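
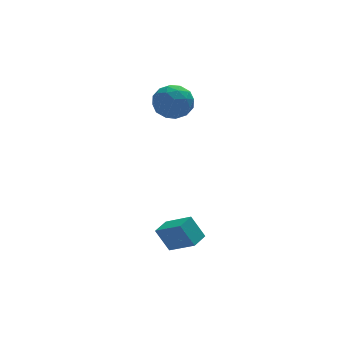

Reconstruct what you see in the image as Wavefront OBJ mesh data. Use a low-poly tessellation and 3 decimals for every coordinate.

v 3.808 3.527 3.171
v 4.413 2.794 2.358
v 3.467 1.926 4.362
v 4.072 1.193 3.549
v 4.704 2.043 4.216
v 4.915 3.032 3.479
v 2.965 1.688 3.241
v 3.176 2.677 2.504
v 3.893 1.657 2.401
v 4.967 1.876 3.004
v 2.913 2.844 3.716
v 3.987 3.063 4.319
v 4.141 3.301 2.66
v 3.739 1.419 4.06
v 4.111 1.919 4.452
v 4.467 1.487 3.974
v 4.435 3.441 3.319
v 4.791 3.01 2.841
v 4.962 2.568 3.933
v 3.089 1.71 3.879
v 3.445 1.279 3.401
v 3.413 3.233 2.746
v 3.769 2.801 2.268
v 2.918 2.152 2.787
v 4.19 2.201 2.207
v 3.99 1.26 2.908
v 3.339 1.552 2.726
v 3.463 2.133 2.294
v 4.822 2.33 2.562
v 4.621 1.389 3.262
v 4.993 1.889 3.653
v 5.117 2.47 3.221
v 4.516 1.662 2.587
v 3.259 3.331 3.458
v 3.058 2.39 4.158
v 2.763 2.25 3.499
v 2.887 2.831 3.067
v 3.89 3.46 3.812
v 3.69 2.519 4.513
v 4.417 2.587 4.426
v 4.541 3.168 3.994
v 3.364 3.058 4.133
v 3.168 -4.921 -3.573
v 2.522 -4.435 -2.25
v 2.106 -3.73 -4.528
v 1.46 -3.244 -3.206
v 3.96 -4.136 -3.474
v 3.314 -3.65 -2.152
v 2.898 -2.945 -4.43
v 2.252 -2.459 -3.107
f 1 38 17
f 38 12 41
f 17 41 6
f 38 41 17
f 1 17 13
f 17 6 18
f 13 18 2
f 17 18 13
f 1 13 22
f 13 2 23
f 22 23 8
f 13 23 22
f 1 22 34
f 22 8 37
f 34 37 11
f 22 37 34
f 1 34 38
f 34 11 42
f 38 42 12
f 34 42 38
f 2 18 29
f 18 6 32
f 29 32 10
f 18 32 29
f 6 41 19
f 41 12 40
f 19 40 5
f 41 40 19
f 12 42 39
f 42 11 35
f 39 35 3
f 42 35 39
f 11 37 36
f 37 8 24
f 36 24 7
f 37 24 36
f 8 23 28
f 23 2 25
f 28 25 9
f 23 25 28
f 4 30 16
f 30 10 31
f 16 31 5
f 30 31 16
f 4 16 14
f 16 5 15
f 14 15 3
f 16 15 14
f 4 14 21
f 14 3 20
f 21 20 7
f 14 20 21
f 4 21 26
f 21 7 27
f 26 27 9
f 21 27 26
f 4 26 30
f 26 9 33
f 30 33 10
f 26 33 30
f 5 31 19
f 31 10 32
f 19 32 6
f 31 32 19
f 3 15 39
f 15 5 40
f 39 40 12
f 15 40 39
f 7 20 36
f 20 3 35
f 36 35 11
f 20 35 36
f 9 27 28
f 27 7 24
f 28 24 8
f 27 24 28
f 10 33 29
f 33 9 25
f 29 25 2
f 33 25 29
f 44 46 43
f 47 44 43
f 43 46 45
f 45 47 43
f 44 50 46
f 48 44 47
f 48 50 44
f 46 50 45
f 49 47 45
f 45 50 49
f 49 48 47
f 50 48 49



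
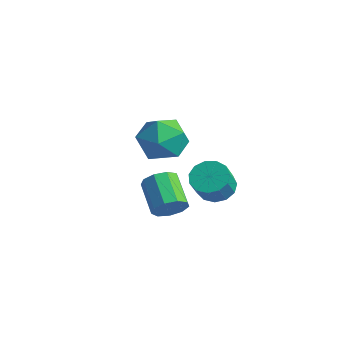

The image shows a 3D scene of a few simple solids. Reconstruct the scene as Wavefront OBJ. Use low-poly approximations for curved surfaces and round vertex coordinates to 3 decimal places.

v 1.85 -2.735 3.123
v 2.434 -2.651 2.264
v 1.606 -4.369 2.796
v 2.19 -4.285 1.937
v 2.631 -4.207 2.877
v 2.782 -3.197 3.079
v 1.258 -3.823 1.981
v 1.409 -2.813 2.183
v 2.067 -3.323 1.559
v 2.916 -3.56 2.113
v 1.124 -3.46 2.947
v 1.973 -3.697 3.501
v 2.513 -1.436 -0.522
v 3.04 -0.929 -0.356
v 3.353 -1.556 0.568
v 2.827 -2.064 0.402
v 2.689 -0.807 -0.154
v 3.003 -1.434 0.77
v 2.283 -0.885 -0.069
v 2.596 -1.512 0.855
v 1.949 -1.138 -0.128
v 2.263 -1.765 0.796
v 1.795 -1.486 -0.312
v 2.109 -2.113 0.612
v 1.869 -1.818 -0.562
v 2.182 -2.445 0.362
v 2.147 -2.029 -0.8
v 2.461 -2.656 0.124
v 2.542 -2.052 -0.95
v 2.855 -2.679 -0.026
v 2.927 -1.879 -0.963
v 3.241 -2.507 -0.039
v 3.181 -1.566 -0.837
v 3.495 -2.194 0.087
v 3.223 -1.212 -0.611
v 3.537 -1.839 0.313
v 1.405 -2.621 -1.767
v 1.785 -2.611 -1.168
v 0.616 -2.109 -0.433
v 0.235 -2.119 -1.033
v 1.825 -2.185 -1.397
v 0.655 -1.682 -0.662
v 1.668 -1.963 -1.799
v 0.498 -1.46 -1.065
v 1.388 -2.049 -2.186
v 0.218 -1.546 -1.452
v 1.116 -2.402 -2.378
v -0.054 -1.9 -1.643
v 0.979 -2.859 -2.283
v -0.191 -2.356 -1.549
v 1.042 -3.204 -1.947
v -0.128 -2.701 -1.213
v 1.274 -3.277 -1.527
v 0.104 -2.774 -0.793
v 1.568 -3.043 -1.219
v 0.398 -2.54 -0.485
f 1 12 6
f 1 6 2
f 1 2 8
f 1 8 11
f 1 11 12
f 2 6 10
f 6 12 5
f 12 11 3
f 11 8 7
f 8 2 9
f 4 10 5
f 4 5 3
f 4 3 7
f 4 7 9
f 4 9 10
f 5 10 6
f 3 5 12
f 7 3 11
f 9 7 8
f 10 9 2
f 14 13 17
f 14 17 15
f 15 17 18
f 15 18 16
f 17 13 19
f 17 19 18
f 18 19 20
f 18 20 16
f 19 13 21
f 19 21 20
f 20 21 22
f 20 22 16
f 21 13 23
f 21 23 22
f 22 23 24
f 22 24 16
f 23 13 25
f 23 25 24
f 24 25 26
f 24 26 16
f 25 13 27
f 25 27 26
f 26 27 28
f 26 28 16
f 27 13 29
f 27 29 28
f 28 29 30
f 28 30 16
f 29 13 31
f 29 31 30
f 30 31 32
f 30 32 16
f 31 13 33
f 31 33 32
f 32 33 34
f 32 34 16
f 33 13 35
f 33 35 34
f 34 35 36
f 34 36 16
f 35 13 14
f 35 14 36
f 36 14 15
f 36 15 16
f 38 37 41
f 38 41 39
f 39 41 42
f 39 42 40
f 41 37 43
f 41 43 42
f 42 43 44
f 42 44 40
f 43 37 45
f 43 45 44
f 44 45 46
f 44 46 40
f 45 37 47
f 45 47 46
f 46 47 48
f 46 48 40
f 47 37 49
f 47 49 48
f 48 49 50
f 48 50 40
f 49 37 51
f 49 51 50
f 50 51 52
f 50 52 40
f 51 37 53
f 51 53 52
f 52 53 54
f 52 54 40
f 53 37 55
f 53 55 54
f 54 55 56
f 54 56 40
f 55 37 38
f 55 38 56
f 56 38 39
f 56 39 40



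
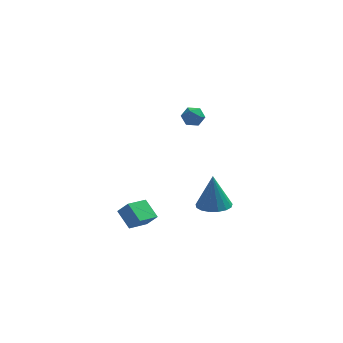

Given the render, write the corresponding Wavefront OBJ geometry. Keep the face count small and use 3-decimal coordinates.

v -0.757 -0.168 2.906
v -0.161 -0.052 3.143
v -0.659 -1.188 3.157
v -0.063 -1.072 3.394
v -0.587 -0.838 3.703
v -0.648 -0.208 3.547
v -0.172 -1.032 2.753
v -0.233 -0.402 2.597
v 0.201 -0.586 3.048
v -0.056 -0.466 3.635
v -0.764 -0.774 2.665
v -1.021 -0.654 3.252
v -3.21 -3.012 -2.829
v -3.755 -2.15 -2.142
v -3.736 -2.797 -3.515
v -4.281 -1.935 -2.827
v -2.279 -2.085 -3.253
v -2.824 -1.223 -2.565
v -2.805 -1.87 -3.938
v -3.35 -1.008 -3.251
v 0.802 0.63 -4.544
v 1.645 1.085 -4.607
v 0.758 0.99 -2.536
v 1.335 1.418 -4.673
v 0.903 1.57 -4.71
v 0.448 1.507 -4.709
v 0.074 1.243 -4.669
v -0.134 0.839 -4.601
v -0.127 0.387 -4.52
v 0.093 -0.01 -4.444
v 0.475 -0.26 -4.391
v 0.932 -0.306 -4.373
v 1.359 -0.137 -4.394
v 1.658 0.207 -4.449
v 1.761 0.648 -4.526
f 1 12 6
f 1 6 2
f 1 2 8
f 1 8 11
f 1 11 12
f 2 6 10
f 6 12 5
f 12 11 3
f 11 8 7
f 8 2 9
f 4 10 5
f 4 5 3
f 4 3 7
f 4 7 9
f 4 9 10
f 5 10 6
f 3 5 12
f 7 3 11
f 9 7 8
f 10 9 2
f 14 16 13
f 17 14 13
f 13 16 15
f 15 17 13
f 14 20 16
f 18 14 17
f 18 20 14
f 16 20 15
f 19 17 15
f 15 20 19
f 19 18 17
f 20 18 19
f 22 21 24
f 22 24 23
f 24 21 25
f 24 25 23
f 25 21 26
f 25 26 23
f 26 21 27
f 26 27 23
f 27 21 28
f 27 28 23
f 28 21 29
f 28 29 23
f 29 21 30
f 29 30 23
f 30 21 31
f 30 31 23
f 31 21 32
f 31 32 23
f 32 21 33
f 32 33 23
f 33 21 34
f 33 34 23
f 34 21 35
f 34 35 23
f 35 21 22
f 35 22 23



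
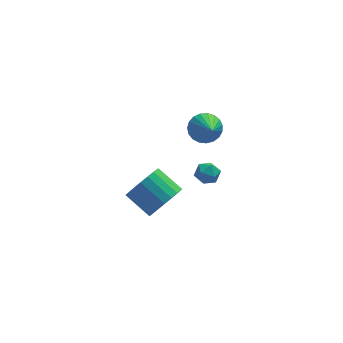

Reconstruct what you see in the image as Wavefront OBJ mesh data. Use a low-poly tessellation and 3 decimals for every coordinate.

v 0.983 2.305 -3.575
v 1.373 1.711 -3.722
v 0.007 1.749 -3.918
v 0.397 1.155 -4.065
v 0.304 1.367 -3.377
v 0.907 1.711 -3.165
v 0.473 1.749 -4.475
v 1.076 2.093 -4.263
v 1.057 1.368 -4.278
v 0.953 1.131 -3.6
v 0.427 2.329 -4.04
v 0.323 2.092 -3.362
v 0.081 -0.86 2.276
v 0.928 -0.796 2.319
v 0.139 -2.46 3.524
v 0.825 -0.591 2.587
v 0.594 -0.432 2.802
v 0.274 -0.347 2.926
v -0.079 -0.35 2.937
v -0.405 -0.442 2.835
v -0.646 -0.606 2.635
v -0.762 -0.814 2.374
v -0.732 -1.03 2.096
v -0.561 -1.216 1.849
v -0.279 -1.341 1.675
v 0.065 -1.383 1.606
v 0.412 -1.334 1.653
v 0.702 -1.203 1.807
v 0.884 -1.013 2.043
v -2.174 -3.303 -0.801
v -1.671 -3.549 0.111
v -2.643 -2.564 0.913
v -3.146 -2.317 0.001
v -1.436 -3.199 -0.033
v -2.408 -2.214 0.769
v -1.328 -2.868 -0.31
v -2.301 -1.883 0.492
v -1.367 -2.612 -0.672
v -2.34 -1.627 0.131
v -1.545 -2.475 -1.056
v -2.518 -1.49 -0.253
v -1.832 -2.481 -1.396
v -2.805 -1.496 -0.593
v -2.178 -2.629 -1.633
v -3.151 -1.644 -0.831
v -2.523 -2.894 -1.726
v -3.496 -1.909 -0.924
v -2.808 -3.229 -1.66
v -3.781 -2.244 -0.857
v -2.983 -3.577 -1.445
v -3.956 -2.592 -0.642
v -3.018 -3.878 -1.118
v -3.991 -2.893 -0.316
v -2.907 -4.079 -0.737
v -3.88 -3.094 0.065
v -2.67 -4.146 -0.367
v -3.642 -3.16 0.435
v -2.346 -4.067 -0.072
v -3.319 -3.081 0.73
v -1.993 -3.855 0.097
v -2.965 -2.87 0.899
f 1 12 6
f 1 6 2
f 1 2 8
f 1 8 11
f 1 11 12
f 2 6 10
f 6 12 5
f 12 11 3
f 11 8 7
f 8 2 9
f 4 10 5
f 4 5 3
f 4 3 7
f 4 7 9
f 4 9 10
f 5 10 6
f 3 5 12
f 7 3 11
f 9 7 8
f 10 9 2
f 14 13 16
f 14 16 15
f 16 13 17
f 16 17 15
f 17 13 18
f 17 18 15
f 18 13 19
f 18 19 15
f 19 13 20
f 19 20 15
f 20 13 21
f 20 21 15
f 21 13 22
f 21 22 15
f 22 13 23
f 22 23 15
f 23 13 24
f 23 24 15
f 24 13 25
f 24 25 15
f 25 13 26
f 25 26 15
f 26 13 27
f 26 27 15
f 27 13 28
f 27 28 15
f 28 13 29
f 28 29 15
f 29 13 14
f 29 14 15
f 31 30 34
f 31 34 32
f 32 34 35
f 32 35 33
f 34 30 36
f 34 36 35
f 35 36 37
f 35 37 33
f 36 30 38
f 36 38 37
f 37 38 39
f 37 39 33
f 38 30 40
f 38 40 39
f 39 40 41
f 39 41 33
f 40 30 42
f 40 42 41
f 41 42 43
f 41 43 33
f 42 30 44
f 42 44 43
f 43 44 45
f 43 45 33
f 44 30 46
f 44 46 45
f 45 46 47
f 45 47 33
f 46 30 48
f 46 48 47
f 47 48 49
f 47 49 33
f 48 30 50
f 48 50 49
f 49 50 51
f 49 51 33
f 50 30 52
f 50 52 51
f 51 52 53
f 51 53 33
f 52 30 54
f 52 54 53
f 53 54 55
f 53 55 33
f 54 30 56
f 54 56 55
f 55 56 57
f 55 57 33
f 56 30 58
f 56 58 57
f 57 58 59
f 57 59 33
f 58 30 60
f 58 60 59
f 59 60 61
f 59 61 33
f 60 30 31
f 60 31 61
f 61 31 32
f 61 32 33



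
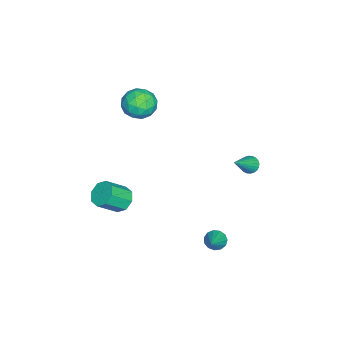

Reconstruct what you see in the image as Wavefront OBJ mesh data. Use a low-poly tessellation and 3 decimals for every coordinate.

v 2.739 -3.392 -0.676
v 3.424 -2.944 -0.817
v 4.205 -3.819 0.196
v 3.521 -4.268 0.336
v 3.072 -2.709 -0.343
v 3.853 -3.584 0.67
v 2.526 -2.874 -0.064
v 3.307 -3.75 0.949
v 2.104 -3.343 -0.144
v 2.886 -4.218 0.869
v 2.055 -3.841 -0.536
v 2.836 -4.716 0.477
v 2.407 -4.076 -1.01
v 3.188 -4.951 0.003
v 2.953 -3.91 -1.289
v 3.734 -4.786 -0.276
v 3.374 -3.442 -1.209
v 4.156 -4.317 -0.196
v -3.87 2.055 -2.157
v -3.476 1.992 -2.605
v -2.37 1.505 -0.763
v -3.446 2.217 -2.549
v -3.48 2.418 -2.433
v -3.574 2.563 -2.275
v -3.713 2.631 -2.099
v -3.875 2.611 -1.932
v -4.037 2.506 -1.799
v -4.173 2.333 -1.721
v -4.264 2.117 -1.709
v -4.294 1.892 -1.765
v -4.26 1.692 -1.881
v -4.166 1.546 -2.039
v -4.027 1.478 -2.215
v -3.865 1.498 -2.382
v -3.703 1.603 -2.515
v -3.566 1.776 -2.593
v 1.858 1.613 -3.801
v 2.212 1.298 -4.245
v 3.282 1.747 -2.759
v 2.238 1.655 -4.326
v 2.143 1.998 -4.241
v 1.958 2.219 -4.015
v 1.74 2.248 -3.722
v 1.56 2.075 -3.453
v 1.475 1.756 -3.296
v 1.511 1.391 -3.298
v 1.657 1.097 -3.46
v 1.867 0.967 -3.731
v 2.074 1.042 -4.023
v -2.483 -3.6 4.312
v -1.886 -2.749 4.049
v -1.294 -4.651 3.611
v -0.697 -3.8 3.348
v -0.815 -4.074 4.378
v -1.55 -3.424 4.811
v -1.63 -3.976 2.849
v -2.365 -3.326 3.282
v -1.359 -2.981 3.145
v -0.855 -3.042 4.09
v -2.325 -4.358 3.57
v -1.821 -4.419 4.515
v -2.289 -3.082 4.242
v -0.891 -4.318 3.418
v -0.961 -4.479 4.023
v -0.61 -3.979 3.869
v -2.092 -3.479 4.69
v -1.741 -2.979 4.535
v -1.111 -3.758 4.729
v -1.439 -4.421 3.125
v -1.088 -3.921 2.97
v -2.57 -3.421 3.791
v -2.219 -2.921 3.637
v -2.069 -3.642 2.931
v -1.628 -2.718 3.556
v -0.929 -3.336 3.144
v -1.477 -3.439 2.85
v -1.909 -3.057 3.105
v -1.332 -2.754 4.111
v -0.633 -3.372 3.699
v -0.703 -3.533 4.305
v -1.135 -3.151 4.559
v -1.022 -2.891 3.58
v -2.547 -4.028 3.961
v -1.848 -4.646 3.549
v -2.045 -4.249 3.101
v -2.477 -3.867 3.355
v -2.251 -4.064 4.516
v -1.552 -4.682 4.104
v -1.271 -4.343 4.555
v -1.703 -3.961 4.81
v -2.158 -4.509 4.08
f 2 1 5
f 2 5 3
f 3 5 6
f 3 6 4
f 5 1 7
f 5 7 6
f 6 7 8
f 6 8 4
f 7 1 9
f 7 9 8
f 8 9 10
f 8 10 4
f 9 1 11
f 9 11 10
f 10 11 12
f 10 12 4
f 11 1 13
f 11 13 12
f 12 13 14
f 12 14 4
f 13 1 15
f 13 15 14
f 14 15 16
f 14 16 4
f 15 1 17
f 15 17 16
f 16 17 18
f 16 18 4
f 17 1 2
f 17 2 18
f 18 2 3
f 18 3 4
f 20 19 22
f 20 22 21
f 22 19 23
f 22 23 21
f 23 19 24
f 23 24 21
f 24 19 25
f 24 25 21
f 25 19 26
f 25 26 21
f 26 19 27
f 26 27 21
f 27 19 28
f 27 28 21
f 28 19 29
f 28 29 21
f 29 19 30
f 29 30 21
f 30 19 31
f 30 31 21
f 31 19 32
f 31 32 21
f 32 19 33
f 32 33 21
f 33 19 34
f 33 34 21
f 34 19 35
f 34 35 21
f 35 19 36
f 35 36 21
f 36 19 20
f 36 20 21
f 38 37 40
f 38 40 39
f 40 37 41
f 40 41 39
f 41 37 42
f 41 42 39
f 42 37 43
f 42 43 39
f 43 37 44
f 43 44 39
f 44 37 45
f 44 45 39
f 45 37 46
f 45 46 39
f 46 37 47
f 46 47 39
f 47 37 48
f 47 48 39
f 48 37 49
f 48 49 39
f 49 37 38
f 49 38 39
f 50 87 66
f 87 61 90
f 66 90 55
f 87 90 66
f 50 66 62
f 66 55 67
f 62 67 51
f 66 67 62
f 50 62 71
f 62 51 72
f 71 72 57
f 62 72 71
f 50 71 83
f 71 57 86
f 83 86 60
f 71 86 83
f 50 83 87
f 83 60 91
f 87 91 61
f 83 91 87
f 51 67 78
f 67 55 81
f 78 81 59
f 67 81 78
f 55 90 68
f 90 61 89
f 68 89 54
f 90 89 68
f 61 91 88
f 91 60 84
f 88 84 52
f 91 84 88
f 60 86 85
f 86 57 73
f 85 73 56
f 86 73 85
f 57 72 77
f 72 51 74
f 77 74 58
f 72 74 77
f 53 79 65
f 79 59 80
f 65 80 54
f 79 80 65
f 53 65 63
f 65 54 64
f 63 64 52
f 65 64 63
f 53 63 70
f 63 52 69
f 70 69 56
f 63 69 70
f 53 70 75
f 70 56 76
f 75 76 58
f 70 76 75
f 53 75 79
f 75 58 82
f 79 82 59
f 75 82 79
f 54 80 68
f 80 59 81
f 68 81 55
f 80 81 68
f 52 64 88
f 64 54 89
f 88 89 61
f 64 89 88
f 56 69 85
f 69 52 84
f 85 84 60
f 69 84 85
f 58 76 77
f 76 56 73
f 77 73 57
f 76 73 77
f 59 82 78
f 82 58 74
f 78 74 51
f 82 74 78



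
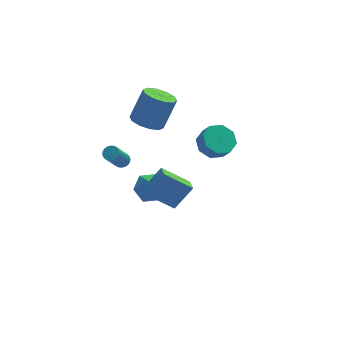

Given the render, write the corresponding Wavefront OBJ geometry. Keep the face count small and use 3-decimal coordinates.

v 3.178 2.725 -1.517
v 4.13 2.622 -1.948
v 4.454 2.113 -1.114
v 3.502 2.215 -0.683
v 4.061 3.294 -1.512
v 4.384 2.784 -0.677
v 3.474 3.632 -1.079
v 3.798 3.122 -0.244
v 2.715 3.438 -0.902
v 3.038 2.929 -0.068
v 2.226 2.827 -1.086
v 2.55 2.318 -0.252
v 2.296 2.156 -1.523
v 2.619 1.646 -0.688
v 2.882 1.818 -1.956
v 3.206 1.308 -1.121
v 3.642 2.011 -2.132
v 3.965 1.502 -1.298
v -0.322 2.425 -4.052
v 0.402 1.635 -4.021
v -1.582 1.285 -3.699
v -0.858 0.495 -3.668
v -0.866 1.245 -2.902
v -0.087 1.95 -3.12
v -1.093 0.97 -4.6
v -0.314 1.675 -4.818
v -0.074 0.736 -4.36
v 0.066 0.906 -3.31
v -1.246 2.014 -4.41
v -1.106 2.184 -3.36
v -1.849 4.262 -3.71
v -1.465 4.464 -3.423
v -2.187 3.48 -1.764
v -2.571 3.278 -2.05
v -1.609 4.606 -3.402
v -2.331 3.621 -1.742
v -1.79 4.695 -3.427
v -2.511 3.71 -1.768
v -1.979 4.718 -3.496
v -2.701 3.734 -1.836
v -2.149 4.672 -3.597
v -2.87 3.688 -1.937
v -2.273 4.564 -3.715
v -2.995 3.579 -2.056
v -2.333 4.409 -3.833
v -3.054 3.425 -2.173
v -2.319 4.233 -3.931
v -3.04 3.248 -2.272
v -2.233 4.06 -3.996
v -2.955 3.076 -2.337
v -2.089 3.919 -4.018
v -2.811 2.934 -2.358
v -1.909 3.83 -3.992
v -2.63 2.845 -2.333
v -1.719 3.806 -3.924
v -2.441 2.822 -2.264
v -1.55 3.852 -3.823
v -2.271 2.868 -2.163
v -1.425 3.961 -3.704
v -2.147 2.976 -2.045
v -1.366 4.115 -3.587
v -2.087 3.131 -1.927
v -1.38 4.292 -3.488
v -2.101 3.307 -1.829
v -0.484 3.48 0.28
v 0.035 4.247 -0.171
v 0.883 4.767 1.69
v 0.364 4 2.14
v -0.527 4.476 0.021
v 0.321 4.996 1.882
v -1.073 4.325 0.312
v -0.225 4.845 2.173
v -1.393 3.851 0.59
v -0.545 4.371 2.451
v -1.367 3.235 0.75
v -0.519 3.755 2.611
v -1.003 2.713 0.73
v -0.155 3.233 2.591
v -0.441 2.484 0.538
v 0.407 3.004 2.399
v 0.105 2.635 0.247
v 0.953 3.155 2.108
v 0.425 3.109 -0.031
v 1.273 3.629 1.83
v 0.399 3.725 -0.191
v 1.247 4.245 1.67
v -0.118 -4.301 -0.279
v -1.627 -4.03 0.91
v -0.141 -3.47 -0.499
v -1.651 -3.199 0.69
v 0.931 -3.941 0.97
v -0.579 -3.67 2.159
v 0.907 -3.11 0.75
v -0.602 -2.839 1.939
f 2 1 5
f 2 5 3
f 3 5 6
f 3 6 4
f 5 1 7
f 5 7 6
f 6 7 8
f 6 8 4
f 7 1 9
f 7 9 8
f 8 9 10
f 8 10 4
f 9 1 11
f 9 11 10
f 10 11 12
f 10 12 4
f 11 1 13
f 11 13 12
f 12 13 14
f 12 14 4
f 13 1 15
f 13 15 14
f 14 15 16
f 14 16 4
f 15 1 17
f 15 17 16
f 16 17 18
f 16 18 4
f 17 1 2
f 17 2 18
f 18 2 3
f 18 3 4
f 19 30 24
f 19 24 20
f 19 20 26
f 19 26 29
f 19 29 30
f 20 24 28
f 24 30 23
f 30 29 21
f 29 26 25
f 26 20 27
f 22 28 23
f 22 23 21
f 22 21 25
f 22 25 27
f 22 27 28
f 23 28 24
f 21 23 30
f 25 21 29
f 27 25 26
f 28 27 20
f 32 31 35
f 32 35 33
f 33 35 36
f 33 36 34
f 35 31 37
f 35 37 36
f 36 37 38
f 36 38 34
f 37 31 39
f 37 39 38
f 38 39 40
f 38 40 34
f 39 31 41
f 39 41 40
f 40 41 42
f 40 42 34
f 41 31 43
f 41 43 42
f 42 43 44
f 42 44 34
f 43 31 45
f 43 45 44
f 44 45 46
f 44 46 34
f 45 31 47
f 45 47 46
f 46 47 48
f 46 48 34
f 47 31 49
f 47 49 48
f 48 49 50
f 48 50 34
f 49 31 51
f 49 51 50
f 50 51 52
f 50 52 34
f 51 31 53
f 51 53 52
f 52 53 54
f 52 54 34
f 53 31 55
f 53 55 54
f 54 55 56
f 54 56 34
f 55 31 57
f 55 57 56
f 56 57 58
f 56 58 34
f 57 31 59
f 57 59 58
f 58 59 60
f 58 60 34
f 59 31 61
f 59 61 60
f 60 61 62
f 60 62 34
f 61 31 63
f 61 63 62
f 62 63 64
f 62 64 34
f 63 31 32
f 63 32 64
f 64 32 33
f 64 33 34
f 66 65 69
f 66 69 67
f 67 69 70
f 67 70 68
f 69 65 71
f 69 71 70
f 70 71 72
f 70 72 68
f 71 65 73
f 71 73 72
f 72 73 74
f 72 74 68
f 73 65 75
f 73 75 74
f 74 75 76
f 74 76 68
f 75 65 77
f 75 77 76
f 76 77 78
f 76 78 68
f 77 65 79
f 77 79 78
f 78 79 80
f 78 80 68
f 79 65 81
f 79 81 80
f 80 81 82
f 80 82 68
f 81 65 83
f 81 83 82
f 82 83 84
f 82 84 68
f 83 65 85
f 83 85 84
f 84 85 86
f 84 86 68
f 85 65 66
f 85 66 86
f 86 66 67
f 86 67 68
f 88 90 87
f 91 88 87
f 87 90 89
f 89 91 87
f 88 94 90
f 92 88 91
f 92 94 88
f 90 94 89
f 93 91 89
f 89 94 93
f 93 92 91
f 94 92 93



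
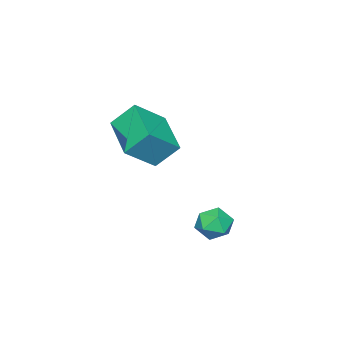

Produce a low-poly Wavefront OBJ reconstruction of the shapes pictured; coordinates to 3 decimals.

v 1.637 -3.764 0.177
v 1.127 -2.963 1.192
v 2.905 -2.119 -0.485
v 2.394 -1.317 0.53
v 2.886 -4.303 1.23
v 2.375 -3.501 2.245
v 4.153 -2.657 0.568
v 3.643 -1.856 1.583
v 3.588 1.988 -1.791
v 4.263 1.742 -1.418
v 3.697 0.998 -2.642
v 4.372 0.752 -2.269
v 3.656 0.684 -1.897
v 3.589 1.296 -1.371
v 4.371 1.444 -2.689
v 4.304 2.056 -2.163
v 4.747 1.405 -1.973
v 4.305 0.936 -1.483
v 3.655 1.804 -2.577
v 3.213 1.335 -2.087
f 2 4 1
f 5 2 1
f 1 4 3
f 3 5 1
f 2 8 4
f 6 2 5
f 6 8 2
f 4 8 3
f 7 5 3
f 3 8 7
f 7 6 5
f 8 6 7
f 9 20 14
f 9 14 10
f 9 10 16
f 9 16 19
f 9 19 20
f 10 14 18
f 14 20 13
f 20 19 11
f 19 16 15
f 16 10 17
f 12 18 13
f 12 13 11
f 12 11 15
f 12 15 17
f 12 17 18
f 13 18 14
f 11 13 20
f 15 11 19
f 17 15 16
f 18 17 10



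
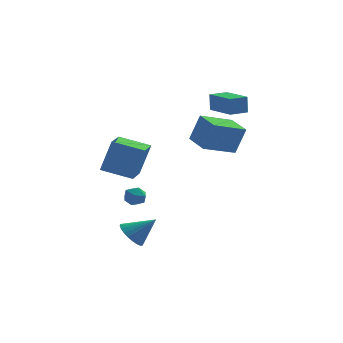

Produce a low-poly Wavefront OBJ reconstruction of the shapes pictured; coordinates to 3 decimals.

v 2.088 1.715 3.425
v 2.05 1.803 4.601
v 0.937 3.476 3.256
v 0.899 3.564 4.432
v 3.101 2.376 3.408
v 3.063 2.464 4.584
v 1.95 4.137 3.239
v 1.912 4.225 4.415
v -3.389 -3.362 -4.093
v -2.877 -3.969 -4.666
v -2.031 -3.318 -2.927
v -2.77 -3.629 -4.804
v -2.756 -3.248 -4.833
v -2.84 -2.884 -4.75
v -3.006 -2.593 -4.566
v -3.231 -2.419 -4.311
v -3.48 -2.388 -4.022
v -3.715 -2.506 -3.744
v -3.901 -2.754 -3.52
v -4.008 -3.094 -3.382
v -4.021 -3.475 -3.353
v -3.938 -3.839 -3.436
v -3.771 -4.13 -3.62
v -3.546 -4.304 -3.875
v -3.297 -4.335 -4.164
v -3.062 -4.217 -4.442
v 0.552 -4.092 2.724
v 1.136 -4.048 4.437
v -0.21 -2.543 2.945
v 0.374 -2.5 4.657
v 2.306 -3.14 2.103
v 2.89 -3.097 3.815
v 1.544 -1.592 2.323
v 2.128 -1.548 4.036
v -5.061 -3.649 0.955
v -4.419 -3.49 3.012
v -4.768 -1.847 0.725
v -4.126 -1.688 2.781
v -3.254 -4.012 0.419
v -2.612 -3.853 2.475
v -2.961 -2.21 0.188
v -2.319 -2.051 2.245
v -3.922 1.792 -2.618
v -3.517 2.447 -2.727
v -3.263 1.233 -3.533
v -2.858 1.888 -3.642
v -2.762 1.475 -2.989
v -3.17 1.821 -2.424
v -3.61 1.859 -3.836
v -4.018 2.205 -3.271
v -3.324 2.489 -3.48
v -2.8 2.251 -2.956
v -3.98 1.429 -3.304
v -3.456 1.191 -2.78
f 2 4 1
f 5 2 1
f 1 4 3
f 3 5 1
f 2 8 4
f 6 2 5
f 6 8 2
f 4 8 3
f 7 5 3
f 3 8 7
f 7 6 5
f 8 6 7
f 10 9 12
f 10 12 11
f 12 9 13
f 12 13 11
f 13 9 14
f 13 14 11
f 14 9 15
f 14 15 11
f 15 9 16
f 15 16 11
f 16 9 17
f 16 17 11
f 17 9 18
f 17 18 11
f 18 9 19
f 18 19 11
f 19 9 20
f 19 20 11
f 20 9 21
f 20 21 11
f 21 9 22
f 21 22 11
f 22 9 23
f 22 23 11
f 23 9 24
f 23 24 11
f 24 9 25
f 24 25 11
f 25 9 26
f 25 26 11
f 26 9 10
f 26 10 11
f 28 30 27
f 31 28 27
f 27 30 29
f 29 31 27
f 28 34 30
f 32 28 31
f 32 34 28
f 30 34 29
f 33 31 29
f 29 34 33
f 33 32 31
f 34 32 33
f 36 38 35
f 39 36 35
f 35 38 37
f 37 39 35
f 36 42 38
f 40 36 39
f 40 42 36
f 38 42 37
f 41 39 37
f 37 42 41
f 41 40 39
f 42 40 41
f 43 54 48
f 43 48 44
f 43 44 50
f 43 50 53
f 43 53 54
f 44 48 52
f 48 54 47
f 54 53 45
f 53 50 49
f 50 44 51
f 46 52 47
f 46 47 45
f 46 45 49
f 46 49 51
f 46 51 52
f 47 52 48
f 45 47 54
f 49 45 53
f 51 49 50
f 52 51 44



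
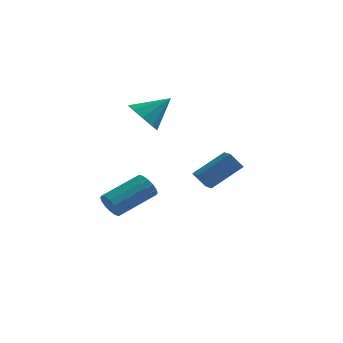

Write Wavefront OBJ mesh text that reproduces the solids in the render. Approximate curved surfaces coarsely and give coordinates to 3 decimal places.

v 1.009 -2.587 2.575
v 2.149 -1.807 3.515
v 0.652 -1.802 2.357
v 1.791 -1.022 3.296
v 1.529 -2.538 1.904
v 2.668 -1.758 2.843
v 1.171 -1.753 1.685
v 2.311 -0.973 2.625
v -3.117 0.302 -0.544
v -2.748 0.253 -1.077
v -1.414 1.488 -0.269
v -1.783 1.538 0.264
v -2.953 0.513 -1.137
v -1.619 1.748 -0.328
v -3.202 0.717 -1.038
v -1.867 1.952 -0.229
v -3.428 0.81 -0.807
v -2.093 2.045 0.002
v -3.571 0.767 -0.505
v -2.236 2.002 0.304
v -3.592 0.599 -0.214
v -2.258 1.834 0.595
v -3.486 0.352 -0.011
v -2.152 1.587 0.797
v -3.281 0.092 0.048
v -1.947 1.327 0.857
v -3.033 -0.112 -0.051
v -1.698 1.123 0.758
v -2.807 -0.205 -0.282
v -1.472 1.03 0.527
v -2.664 -0.162 -0.584
v -1.329 1.073 0.225
v -2.642 0.006 -0.875
v -1.308 1.241 -0.066
v -2.353 3.425 3.425
v -1.798 2.701 3.241
v -1.247 4.015 4.435
v -1.68 3.175 2.834
v -1.876 3.766 2.703
v -2.295 4.197 2.91
v -2.742 4.267 3.358
v -3.006 3.943 3.837
v -2.965 3.376 4.123
v -2.637 2.832 4.083
v -2.177 2.566 3.734
f 2 4 1
f 5 2 1
f 1 4 3
f 3 5 1
f 2 8 4
f 6 2 5
f 6 8 2
f 4 8 3
f 7 5 3
f 3 8 7
f 7 6 5
f 8 6 7
f 10 9 13
f 10 13 11
f 11 13 14
f 11 14 12
f 13 9 15
f 13 15 14
f 14 15 16
f 14 16 12
f 15 9 17
f 15 17 16
f 16 17 18
f 16 18 12
f 17 9 19
f 17 19 18
f 18 19 20
f 18 20 12
f 19 9 21
f 19 21 20
f 20 21 22
f 20 22 12
f 21 9 23
f 21 23 22
f 22 23 24
f 22 24 12
f 23 9 25
f 23 25 24
f 24 25 26
f 24 26 12
f 25 9 27
f 25 27 26
f 26 27 28
f 26 28 12
f 27 9 29
f 27 29 28
f 28 29 30
f 28 30 12
f 29 9 31
f 29 31 30
f 30 31 32
f 30 32 12
f 31 9 33
f 31 33 32
f 32 33 34
f 32 34 12
f 33 9 10
f 33 10 34
f 34 10 11
f 34 11 12
f 36 35 38
f 36 38 37
f 38 35 39
f 38 39 37
f 39 35 40
f 39 40 37
f 40 35 41
f 40 41 37
f 41 35 42
f 41 42 37
f 42 35 43
f 42 43 37
f 43 35 44
f 43 44 37
f 44 35 45
f 44 45 37
f 45 35 36
f 45 36 37



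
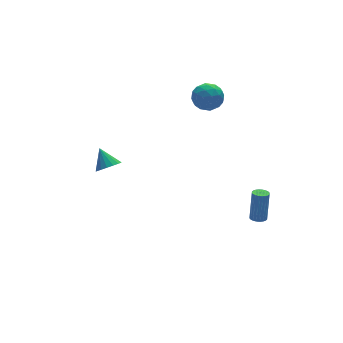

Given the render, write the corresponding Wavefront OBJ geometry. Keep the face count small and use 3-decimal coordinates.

v 3.532 -2.738 -4.461
v 3.991 -2.546 -4.576
v 4.326 -2.211 -2.674
v 3.868 -2.402 -2.559
v 3.877 -2.383 -4.584
v 4.213 -2.047 -2.683
v 3.711 -2.274 -4.574
v 4.047 -1.938 -2.673
v 3.518 -2.235 -4.547
v 3.853 -1.9 -2.645
v 3.326 -2.273 -4.506
v 3.662 -1.938 -2.605
v 3.167 -2.382 -4.459
v 3.502 -2.046 -2.557
v 3.063 -2.545 -4.412
v 3.398 -2.209 -2.51
v 3.03 -2.737 -4.372
v 3.366 -2.402 -2.471
v 3.074 -2.929 -4.346
v 3.409 -2.594 -2.444
v 3.187 -3.093 -4.337
v 3.523 -2.757 -2.436
v 3.353 -3.202 -4.347
v 3.689 -2.866 -2.446
v 3.547 -3.24 -4.375
v 3.882 -2.905 -2.473
v 3.738 -3.202 -4.415
v 4.074 -2.867 -2.514
v 3.898 -3.094 -4.463
v 4.233 -2.758 -2.561
v 4.002 -2.931 -4.51
v 4.337 -2.595 -2.608
v 4.034 -2.738 -4.549
v 4.37 -2.403 -2.648
v 4.148 4.479 2.204
v 4.548 4.076 1.331
v 3.232 3.084 2.429
v 3.632 2.681 1.556
v 4.235 2.808 2.395
v 4.801 3.671 2.256
v 2.979 3.489 1.504
v 3.545 4.352 1.365
v 3.825 3.465 0.899
v 4.602 3.044 1.449
v 3.178 4.116 2.311
v 3.955 3.695 2.861
v 4.428 4.4 1.748
v 3.352 2.76 2.012
v 3.706 2.835 2.505
v 3.941 2.598 1.992
v 4.577 4.162 2.291
v 4.812 3.925 1.779
v 4.629 3.18 2.404
v 2.968 3.235 1.981
v 3.203 2.998 1.469
v 3.839 4.562 1.768
v 4.074 4.325 1.255
v 3.151 3.98 1.356
v 4.239 3.804 0.981
v 3.7 2.984 1.113
v 3.316 3.459 1.082
v 3.649 3.966 1.001
v 4.695 3.556 1.304
v 4.157 2.736 1.436
v 4.511 2.811 1.929
v 4.844 3.318 1.848
v 4.27 3.197 1.05
v 3.623 4.424 2.324
v 3.085 3.604 2.456
v 2.936 3.842 1.912
v 3.269 4.349 1.831
v 4.08 4.176 2.647
v 3.541 3.356 2.779
v 4.131 3.194 2.759
v 4.464 3.701 2.678
v 3.51 3.963 2.71
v -3.928 1.271 0.361
v -3.296 0.953 0.714
v -3.992 2.229 1.339
v -3.149 1.207 0.476
v -3.18 1.475 0.211
v -3.382 1.696 -0.02
v -3.709 1.82 -0.163
v -4.087 1.818 -0.186
v -4.428 1.691 -0.083
v -4.654 1.468 0.121
v -4.714 1.199 0.38
v -4.594 0.947 0.635
v -4.322 0.769 0.827
v -3.959 0.706 0.913
v -3.589 0.773 0.872
f 2 1 5
f 2 5 3
f 3 5 6
f 3 6 4
f 5 1 7
f 5 7 6
f 6 7 8
f 6 8 4
f 7 1 9
f 7 9 8
f 8 9 10
f 8 10 4
f 9 1 11
f 9 11 10
f 10 11 12
f 10 12 4
f 11 1 13
f 11 13 12
f 12 13 14
f 12 14 4
f 13 1 15
f 13 15 14
f 14 15 16
f 14 16 4
f 15 1 17
f 15 17 16
f 16 17 18
f 16 18 4
f 17 1 19
f 17 19 18
f 18 19 20
f 18 20 4
f 19 1 21
f 19 21 20
f 20 21 22
f 20 22 4
f 21 1 23
f 21 23 22
f 22 23 24
f 22 24 4
f 23 1 25
f 23 25 24
f 24 25 26
f 24 26 4
f 25 1 27
f 25 27 26
f 26 27 28
f 26 28 4
f 27 1 29
f 27 29 28
f 28 29 30
f 28 30 4
f 29 1 31
f 29 31 30
f 30 31 32
f 30 32 4
f 31 1 33
f 31 33 32
f 32 33 34
f 32 34 4
f 33 1 2
f 33 2 34
f 34 2 3
f 34 3 4
f 35 72 51
f 72 46 75
f 51 75 40
f 72 75 51
f 35 51 47
f 51 40 52
f 47 52 36
f 51 52 47
f 35 47 56
f 47 36 57
f 56 57 42
f 47 57 56
f 35 56 68
f 56 42 71
f 68 71 45
f 56 71 68
f 35 68 72
f 68 45 76
f 72 76 46
f 68 76 72
f 36 52 63
f 52 40 66
f 63 66 44
f 52 66 63
f 40 75 53
f 75 46 74
f 53 74 39
f 75 74 53
f 46 76 73
f 76 45 69
f 73 69 37
f 76 69 73
f 45 71 70
f 71 42 58
f 70 58 41
f 71 58 70
f 42 57 62
f 57 36 59
f 62 59 43
f 57 59 62
f 38 64 50
f 64 44 65
f 50 65 39
f 64 65 50
f 38 50 48
f 50 39 49
f 48 49 37
f 50 49 48
f 38 48 55
f 48 37 54
f 55 54 41
f 48 54 55
f 38 55 60
f 55 41 61
f 60 61 43
f 55 61 60
f 38 60 64
f 60 43 67
f 64 67 44
f 60 67 64
f 39 65 53
f 65 44 66
f 53 66 40
f 65 66 53
f 37 49 73
f 49 39 74
f 73 74 46
f 49 74 73
f 41 54 70
f 54 37 69
f 70 69 45
f 54 69 70
f 43 61 62
f 61 41 58
f 62 58 42
f 61 58 62
f 44 67 63
f 67 43 59
f 63 59 36
f 67 59 63
f 78 77 80
f 78 80 79
f 80 77 81
f 80 81 79
f 81 77 82
f 81 82 79
f 82 77 83
f 82 83 79
f 83 77 84
f 83 84 79
f 84 77 85
f 84 85 79
f 85 77 86
f 85 86 79
f 86 77 87
f 86 87 79
f 87 77 88
f 87 88 79
f 88 77 89
f 88 89 79
f 89 77 90
f 89 90 79
f 90 77 91
f 90 91 79
f 91 77 78
f 91 78 79



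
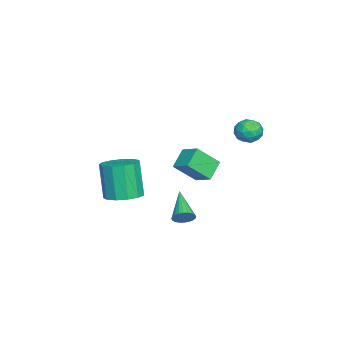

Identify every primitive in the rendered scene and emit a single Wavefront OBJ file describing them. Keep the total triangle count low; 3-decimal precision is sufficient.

v 0.724 0.308 -2.737
v 1.227 -0.743 -1.612
v -0.236 0.607 -2.029
v 0.267 -0.445 -0.903
v 1.353 1.145 -2.237
v 1.856 0.093 -1.111
v 0.393 1.443 -1.528
v 0.896 0.392 -0.403
v -0.186 3.064 0.622
v 0.129 3.33 1.269
v 0.811 2.35 0.431
v 1.126 2.616 1.078
v 0.51 2.159 1.111
v -0.106 2.601 1.229
v 1.046 3.079 0.471
v 0.43 3.521 0.589
v 0.891 3.34 1.176
v 0.559 2.771 1.571
v 0.381 2.909 0.129
v 0.049 2.34 0.524
v -0.116 3.26 0.963
v 1.056 2.42 0.737
v 0.694 2.152 0.757
v 0.88 2.308 1.137
v -0.255 2.831 0.939
v -0.069 2.988 1.319
v 0.155 2.299 1.226
v 1.009 2.692 0.381
v 1.195 2.849 0.761
v 0.06 3.372 0.563
v 0.246 3.528 0.943
v 0.785 3.381 0.474
v 0.517 3.422 1.288
v 1.103 3.002 1.175
v 1.056 3.274 0.819
v 0.693 3.534 0.888
v 0.322 3.088 1.52
v 0.908 2.668 1.408
v 0.546 2.4 1.427
v 0.184 2.659 1.497
v 0.77 3.094 1.465
v 0.032 3.012 0.292
v 0.618 2.592 0.18
v 0.756 3.021 0.203
v 0.394 3.28 0.273
v -0.163 2.678 0.525
v 0.423 2.258 0.412
v 0.247 2.146 0.812
v -0.116 2.406 0.881
v 0.17 2.586 0.235
v 0.762 -3.312 -4.271
v 1.657 -2.917 -3.95
v 1.073 -3.252 -1.908
v 0.178 -3.648 -2.229
v 1.285 -2.473 -3.983
v 0.701 -2.808 -1.942
v 0.747 -2.295 -4.108
v 0.163 -2.631 -2.066
v 0.213 -2.441 -4.285
v -0.371 -2.776 -2.243
v -0.146 -2.863 -4.457
v -0.73 -3.198 -2.415
v -0.217 -3.428 -4.57
v -0.801 -3.763 -2.528
v 0.023 -3.956 -4.588
v -0.561 -4.291 -2.546
v 0.497 -4.28 -4.506
v -0.087 -4.615 -2.464
v 1.056 -4.296 -4.349
v 0.472 -4.632 -2.307
v 1.521 -4.001 -4.167
v 0.937 -4.336 -2.125
v 1.745 -3.486 -4.018
v 1.161 -3.822 -1.976
v 3.301 0.195 -3.914
v 3.515 0.443 -3.411
v 1.759 -0.315 -3.006
v 3.399 0.624 -3.506
v 3.269 0.739 -3.663
v 3.143 0.771 -3.857
v 3.042 0.716 -4.061
v 2.98 0.581 -4.242
v 2.967 0.387 -4.373
v 3.004 0.165 -4.434
v 3.087 -0.054 -4.416
v 3.202 -0.234 -4.322
v 3.333 -0.349 -4.165
v 3.458 -0.381 -3.97
v 3.56 -0.326 -3.767
v 3.622 -0.191 -3.585
v 3.635 0.002 -3.454
v 3.597 0.225 -3.393
f 2 4 1
f 5 2 1
f 1 4 3
f 3 5 1
f 2 8 4
f 6 2 5
f 6 8 2
f 4 8 3
f 7 5 3
f 3 8 7
f 7 6 5
f 8 6 7
f 9 46 25
f 46 20 49
f 25 49 14
f 46 49 25
f 9 25 21
f 25 14 26
f 21 26 10
f 25 26 21
f 9 21 30
f 21 10 31
f 30 31 16
f 21 31 30
f 9 30 42
f 30 16 45
f 42 45 19
f 30 45 42
f 9 42 46
f 42 19 50
f 46 50 20
f 42 50 46
f 10 26 37
f 26 14 40
f 37 40 18
f 26 40 37
f 14 49 27
f 49 20 48
f 27 48 13
f 49 48 27
f 20 50 47
f 50 19 43
f 47 43 11
f 50 43 47
f 19 45 44
f 45 16 32
f 44 32 15
f 45 32 44
f 16 31 36
f 31 10 33
f 36 33 17
f 31 33 36
f 12 38 24
f 38 18 39
f 24 39 13
f 38 39 24
f 12 24 22
f 24 13 23
f 22 23 11
f 24 23 22
f 12 22 29
f 22 11 28
f 29 28 15
f 22 28 29
f 12 29 34
f 29 15 35
f 34 35 17
f 29 35 34
f 12 34 38
f 34 17 41
f 38 41 18
f 34 41 38
f 13 39 27
f 39 18 40
f 27 40 14
f 39 40 27
f 11 23 47
f 23 13 48
f 47 48 20
f 23 48 47
f 15 28 44
f 28 11 43
f 44 43 19
f 28 43 44
f 17 35 36
f 35 15 32
f 36 32 16
f 35 32 36
f 18 41 37
f 41 17 33
f 37 33 10
f 41 33 37
f 52 51 55
f 52 55 53
f 53 55 56
f 53 56 54
f 55 51 57
f 55 57 56
f 56 57 58
f 56 58 54
f 57 51 59
f 57 59 58
f 58 59 60
f 58 60 54
f 59 51 61
f 59 61 60
f 60 61 62
f 60 62 54
f 61 51 63
f 61 63 62
f 62 63 64
f 62 64 54
f 63 51 65
f 63 65 64
f 64 65 66
f 64 66 54
f 65 51 67
f 65 67 66
f 66 67 68
f 66 68 54
f 67 51 69
f 67 69 68
f 68 69 70
f 68 70 54
f 69 51 71
f 69 71 70
f 70 71 72
f 70 72 54
f 71 51 73
f 71 73 72
f 72 73 74
f 72 74 54
f 73 51 52
f 73 52 74
f 74 52 53
f 74 53 54
f 76 75 78
f 76 78 77
f 78 75 79
f 78 79 77
f 79 75 80
f 79 80 77
f 80 75 81
f 80 81 77
f 81 75 82
f 81 82 77
f 82 75 83
f 82 83 77
f 83 75 84
f 83 84 77
f 84 75 85
f 84 85 77
f 85 75 86
f 85 86 77
f 86 75 87
f 86 87 77
f 87 75 88
f 87 88 77
f 88 75 89
f 88 89 77
f 89 75 90
f 89 90 77
f 90 75 91
f 90 91 77
f 91 75 92
f 91 92 77
f 92 75 76
f 92 76 77



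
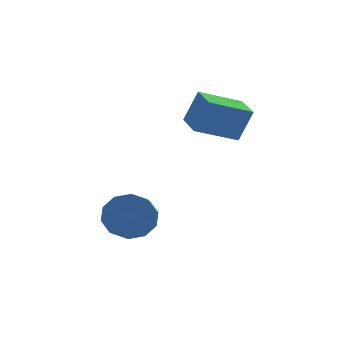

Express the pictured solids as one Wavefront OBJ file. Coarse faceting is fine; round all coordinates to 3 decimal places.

v 0.269 -0.83 0.115
v 0.861 -0.873 1.601
v 0.24 0.629 0.17
v 0.832 0.586 1.655
v 2.108 -0.766 -0.615
v 2.7 -0.809 0.87
v 2.079 0.693 -0.561
v 2.671 0.65 0.925
v -2.469 -1.655 -3.925
v -1.688 -1.508 -3.194
v -1.99 -2.338 -2.704
v -2.771 -2.485 -3.435
v -2.232 -1.185 -2.982
v -2.535 -2.015 -2.492
v -2.867 -1.041 -3.131
v -3.169 -1.871 -2.641
v -3.349 -1.132 -3.583
v -3.652 -1.962 -3.093
v -3.496 -1.423 -4.165
v -3.798 -2.252 -3.676
v -3.25 -1.802 -4.656
v -3.552 -2.632 -4.166
v -2.705 -2.125 -4.868
v -3.008 -2.955 -4.378
v -2.071 -2.269 -4.719
v -2.373 -3.099 -4.229
v -1.588 -2.178 -4.267
v -1.891 -3.008 -3.777
v -1.442 -1.888 -3.684
v -1.744 -2.717 -3.195
f 2 4 1
f 5 2 1
f 1 4 3
f 3 5 1
f 2 8 4
f 6 2 5
f 6 8 2
f 4 8 3
f 7 5 3
f 3 8 7
f 7 6 5
f 8 6 7
f 10 9 13
f 10 13 11
f 11 13 14
f 11 14 12
f 13 9 15
f 13 15 14
f 14 15 16
f 14 16 12
f 15 9 17
f 15 17 16
f 16 17 18
f 16 18 12
f 17 9 19
f 17 19 18
f 18 19 20
f 18 20 12
f 19 9 21
f 19 21 20
f 20 21 22
f 20 22 12
f 21 9 23
f 21 23 22
f 22 23 24
f 22 24 12
f 23 9 25
f 23 25 24
f 24 25 26
f 24 26 12
f 25 9 27
f 25 27 26
f 26 27 28
f 26 28 12
f 27 9 29
f 27 29 28
f 28 29 30
f 28 30 12
f 29 9 10
f 29 10 30
f 30 10 11
f 30 11 12



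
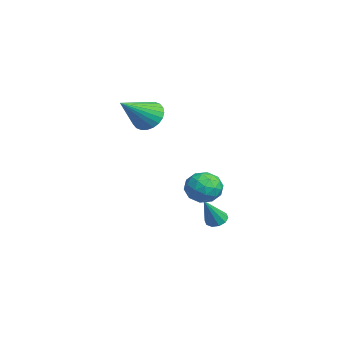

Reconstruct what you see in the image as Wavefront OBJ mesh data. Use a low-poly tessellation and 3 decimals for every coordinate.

v 2.194 0.722 -0.733
v 2.709 0.883 -0.102
v 1.791 -0.403 -0.118
v 2.306 -0.242 0.513
v 1.638 0.236 0.39
v 1.887 0.931 0.01
v 2.613 -0.451 -0.23
v 2.862 0.244 -0.61
v 2.968 0.158 0.21
v 2.365 0.583 0.592
v 2.135 -0.103 -0.812
v 1.532 0.322 -0.43
v 2.487 0.901 -0.472
v 2.013 -0.421 0.252
v 1.621 -0.14 0.179
v 1.923 -0.046 0.55
v 2.004 0.93 -0.406
v 2.306 1.024 -0.035
v 1.677 0.644 0.254
v 2.194 -0.544 -0.185
v 2.496 -0.45 0.186
v 2.577 0.526 -0.77
v 2.879 0.62 -0.399
v 2.823 -0.164 -0.474
v 2.942 0.57 0.083
v 2.705 -0.092 0.444
v 2.885 -0.215 0.008
v 3.032 0.194 -0.216
v 2.588 0.819 0.308
v 2.351 0.158 0.669
v 1.958 0.439 0.597
v 2.104 0.848 0.373
v 2.74 0.393 0.491
v 2.149 0.322 -0.889
v 1.912 -0.339 -0.528
v 2.396 -0.368 -0.593
v 2.542 0.041 -0.817
v 1.795 0.572 -0.664
v 1.558 -0.09 -0.303
v 1.468 0.286 -0.004
v 1.615 0.695 -0.228
v 1.76 0.087 -0.711
v 0.38 1.107 -2.653
v 0.79 1.406 -2.696
v 0.98 0.473 -1.347
v 0.575 1.559 -2.523
v 0.286 1.539 -2.399
v 0.033 1.354 -2.373
v -0.088 1.074 -2.453
v -0.031 0.807 -2.609
v 0.184 0.654 -2.782
v 0.473 0.674 -2.906
v 0.727 0.859 -2.932
v 0.848 1.139 -2.852
v -1.233 -1.473 2.76
v -0.607 -0.96 2.805
v -0.267 -2.747 3.84
v -0.776 -0.874 3.058
v -1.014 -0.879 3.265
v -1.286 -0.974 3.396
v -1.549 -1.145 3.43
v -1.765 -1.366 3.362
v -1.899 -1.603 3.202
v -1.932 -1.821 2.975
v -1.859 -1.985 2.716
v -1.691 -2.071 2.463
v -1.452 -2.067 2.255
v -1.181 -1.972 2.124
v -0.917 -1.801 2.09
v -0.702 -1.58 2.158
v -0.567 -1.342 2.318
v -0.534 -1.125 2.545
f 1 38 17
f 38 12 41
f 17 41 6
f 38 41 17
f 1 17 13
f 17 6 18
f 13 18 2
f 17 18 13
f 1 13 22
f 13 2 23
f 22 23 8
f 13 23 22
f 1 22 34
f 22 8 37
f 34 37 11
f 22 37 34
f 1 34 38
f 34 11 42
f 38 42 12
f 34 42 38
f 2 18 29
f 18 6 32
f 29 32 10
f 18 32 29
f 6 41 19
f 41 12 40
f 19 40 5
f 41 40 19
f 12 42 39
f 42 11 35
f 39 35 3
f 42 35 39
f 11 37 36
f 37 8 24
f 36 24 7
f 37 24 36
f 8 23 28
f 23 2 25
f 28 25 9
f 23 25 28
f 4 30 16
f 30 10 31
f 16 31 5
f 30 31 16
f 4 16 14
f 16 5 15
f 14 15 3
f 16 15 14
f 4 14 21
f 14 3 20
f 21 20 7
f 14 20 21
f 4 21 26
f 21 7 27
f 26 27 9
f 21 27 26
f 4 26 30
f 26 9 33
f 30 33 10
f 26 33 30
f 5 31 19
f 31 10 32
f 19 32 6
f 31 32 19
f 3 15 39
f 15 5 40
f 39 40 12
f 15 40 39
f 7 20 36
f 20 3 35
f 36 35 11
f 20 35 36
f 9 27 28
f 27 7 24
f 28 24 8
f 27 24 28
f 10 33 29
f 33 9 25
f 29 25 2
f 33 25 29
f 44 43 46
f 44 46 45
f 46 43 47
f 46 47 45
f 47 43 48
f 47 48 45
f 48 43 49
f 48 49 45
f 49 43 50
f 49 50 45
f 50 43 51
f 50 51 45
f 51 43 52
f 51 52 45
f 52 43 53
f 52 53 45
f 53 43 54
f 53 54 45
f 54 43 44
f 54 44 45
f 56 55 58
f 56 58 57
f 58 55 59
f 58 59 57
f 59 55 60
f 59 60 57
f 60 55 61
f 60 61 57
f 61 55 62
f 61 62 57
f 62 55 63
f 62 63 57
f 63 55 64
f 63 64 57
f 64 55 65
f 64 65 57
f 65 55 66
f 65 66 57
f 66 55 67
f 66 67 57
f 67 55 68
f 67 68 57
f 68 55 69
f 68 69 57
f 69 55 70
f 69 70 57
f 70 55 71
f 70 71 57
f 71 55 72
f 71 72 57
f 72 55 56
f 72 56 57



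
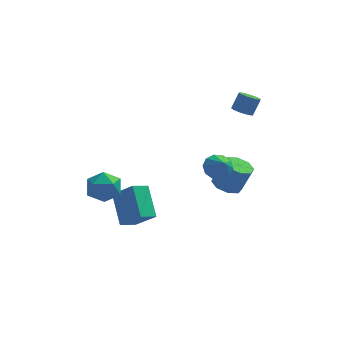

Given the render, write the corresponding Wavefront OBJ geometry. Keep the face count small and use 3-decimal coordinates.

v 3.016 3.615 -2.689
v 3.805 3.678 -3
v 4.392 3.709 -1.501
v 3.604 3.645 -1.191
v 3.528 4.258 -2.903
v 4.116 4.289 -1.405
v 2.951 4.462 -2.681
v 3.539 4.493 -1.183
v 2.413 4.169 -2.464
v 3 4.2 -0.966
v 2.228 3.551 -2.379
v 2.815 3.582 -0.88
v 2.504 2.971 -2.475
v 3.092 3.002 -0.977
v 3.081 2.767 -2.697
v 3.669 2.798 -1.199
v 3.62 3.06 -2.914
v 4.207 3.091 -1.416
v -3.247 -2.218 0.88
v -2.792 -1.839 1.645
v -2.728 -3.641 1.275
v -2.273 -3.262 2.04
v -3.24 -3.292 2.018
v -3.561 -2.413 1.774
v -1.959 -3.067 1.146
v -2.28 -2.188 0.902
v -1.997 -2.364 1.81
v -2.788 -2.504 2.349
v -2.732 -2.976 0.571
v -3.523 -3.116 1.11
v 2.591 -0.594 1.527
v 3.176 -0.82 1.08
v 2.909 -1.326 2.313
v 3.329 -0.462 1.352
v 3.201 -0.153 1.691
v 2.84 -0.013 1.968
v 2.384 -0.095 2.076
v 2.007 -0.367 1.975
v 1.853 -0.726 1.702
v 1.981 -1.034 1.363
v 2.342 -1.174 1.087
v 2.799 -1.093 0.978
v 3.735 2.714 3.411
v 4.033 3.129 3.116
v 4.403 3.501 4.014
v 4.105 3.086 4.309
v 3.665 3.264 3.211
v 4.035 3.637 4.109
v 3.33 3.142 3.4
v 3.7 3.515 4.298
v 3.184 2.82 3.594
v 3.554 3.193 4.492
v 3.296 2.448 3.703
v 3.666 2.82 4.6
v 3.614 2.2 3.675
v 3.984 2.573 4.572
v 3.988 2.192 3.523
v 4.358 2.565 4.421
v 4.244 2.429 3.32
v 4.614 2.802 4.217
v 4.261 2.799 3.159
v 4.632 3.171 4.056
v -1.407 -0.631 -2.758
v -2.135 -1.215 -2.371
v -1.868 0.775 -1.504
v -2.596 0.191 -1.117
v -0.364 -1.231 -1.703
v -1.092 -1.815 -1.316
v -0.825 0.175 -0.449
v -1.553 -0.409 -0.062
f 2 1 5
f 2 5 3
f 3 5 6
f 3 6 4
f 5 1 7
f 5 7 6
f 6 7 8
f 6 8 4
f 7 1 9
f 7 9 8
f 8 9 10
f 8 10 4
f 9 1 11
f 9 11 10
f 10 11 12
f 10 12 4
f 11 1 13
f 11 13 12
f 12 13 14
f 12 14 4
f 13 1 15
f 13 15 14
f 14 15 16
f 14 16 4
f 15 1 17
f 15 17 16
f 16 17 18
f 16 18 4
f 17 1 2
f 17 2 18
f 18 2 3
f 18 3 4
f 19 30 24
f 19 24 20
f 19 20 26
f 19 26 29
f 19 29 30
f 20 24 28
f 24 30 23
f 30 29 21
f 29 26 25
f 26 20 27
f 22 28 23
f 22 23 21
f 22 21 25
f 22 25 27
f 22 27 28
f 23 28 24
f 21 23 30
f 25 21 29
f 27 25 26
f 28 27 20
f 32 31 34
f 32 34 33
f 34 31 35
f 34 35 33
f 35 31 36
f 35 36 33
f 36 31 37
f 36 37 33
f 37 31 38
f 37 38 33
f 38 31 39
f 38 39 33
f 39 31 40
f 39 40 33
f 40 31 41
f 40 41 33
f 41 31 42
f 41 42 33
f 42 31 32
f 42 32 33
f 44 43 47
f 44 47 45
f 45 47 48
f 45 48 46
f 47 43 49
f 47 49 48
f 48 49 50
f 48 50 46
f 49 43 51
f 49 51 50
f 50 51 52
f 50 52 46
f 51 43 53
f 51 53 52
f 52 53 54
f 52 54 46
f 53 43 55
f 53 55 54
f 54 55 56
f 54 56 46
f 55 43 57
f 55 57 56
f 56 57 58
f 56 58 46
f 57 43 59
f 57 59 58
f 58 59 60
f 58 60 46
f 59 43 61
f 59 61 60
f 60 61 62
f 60 62 46
f 61 43 44
f 61 44 62
f 62 44 45
f 62 45 46
f 64 66 63
f 67 64 63
f 63 66 65
f 65 67 63
f 64 70 66
f 68 64 67
f 68 70 64
f 66 70 65
f 69 67 65
f 65 70 69
f 69 68 67
f 70 68 69



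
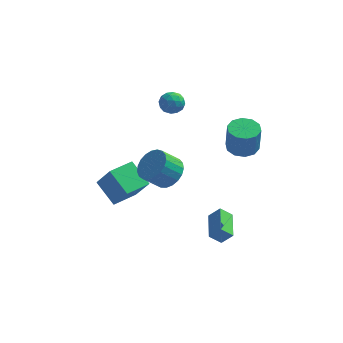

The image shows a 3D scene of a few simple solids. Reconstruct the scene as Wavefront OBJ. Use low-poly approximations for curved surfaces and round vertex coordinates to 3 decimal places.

v 1.652 -3.842 -2.358
v 2.276 -3.827 -1.668
v 1.408 -2.108 -2.175
v 2.033 -2.093 -1.486
v 2.307 -3.687 -2.954
v 2.932 -3.672 -2.265
v 2.064 -1.953 -2.772
v 2.688 -1.938 -2.082
v -1.546 4.632 2.315
v -0.824 4.316 2.35
v -2.036 3.484 2.05
v -1.314 3.168 2.085
v -1.659 3.435 2.742
v -1.357 4.145 2.905
v -1.503 3.655 1.495
v -1.201 4.365 1.658
v -0.798 3.713 1.843
v -0.894 3.577 2.613
v -1.966 4.223 1.787
v -2.062 4.087 2.557
v -1.142 4.575 2.355
v -1.718 3.225 2.045
v -1.921 3.382 2.431
v -1.496 3.196 2.451
v -1.455 4.474 2.682
v -1.031 4.289 2.702
v -1.522 3.77 2.933
v -1.829 3.511 1.698
v -1.405 3.326 1.718
v -1.364 4.604 1.949
v -0.939 4.418 1.969
v -1.338 4.03 1.467
v -0.702 4.035 2.078
v -0.99 3.36 1.922
v -1.101 3.646 1.575
v -0.924 4.063 1.672
v -0.759 3.955 2.531
v -1.047 3.28 2.375
v -1.25 3.436 2.761
v -1.072 3.854 2.858
v -0.743 3.6 2.233
v -1.813 4.52 2.025
v -2.101 3.845 1.869
v -1.788 3.946 1.542
v -1.61 4.364 1.639
v -1.87 4.44 2.478
v -2.158 3.765 2.322
v -1.936 3.737 2.728
v -1.759 4.154 2.825
v -2.117 4.2 2.167
v -0.687 -2.355 1.455
v -0.205 -1.763 2.145
v -1.07 -2.213 3.136
v -1.553 -2.805 2.445
v -0.509 -1.499 1.999
v -1.374 -1.949 2.99
v -0.844 -1.384 1.759
v -1.709 -1.833 2.749
v -1.152 -1.436 1.466
v -2.017 -1.886 2.456
v -1.38 -1.647 1.171
v -2.245 -2.097 2.162
v -1.488 -1.981 0.925
v -2.353 -2.431 1.916
v -1.457 -2.379 0.771
v -2.323 -2.829 1.761
v -1.294 -2.774 0.735
v -2.159 -3.223 1.725
v -1.025 -3.095 0.823
v -1.891 -3.545 1.814
v -0.698 -3.289 1.021
v -1.564 -3.739 2.011
v -0.37 -3.322 1.294
v -1.235 -3.771 2.284
v -0.096 -3.187 1.594
v -0.961 -3.636 2.584
v 0.076 -2.908 1.87
v -0.79 -3.358 2.861
v 0.115 -2.534 2.075
v -0.75 -2.984 3.065
v 0.016 -2.129 2.172
v -0.849 -2.579 3.163
v 2.875 0.85 1.417
v 3.593 0.268 1.311
v 3.683 0.069 3.017
v 2.965 0.65 3.123
v 3.802 0.801 1.362
v 3.892 0.602 3.068
v 3.657 1.352 1.434
v 3.747 1.153 3.14
v 3.214 1.712 1.5
v 3.304 1.513 3.206
v 2.641 1.742 1.533
v 2.731 1.543 3.24
v 2.157 1.431 1.523
v 2.247 1.232 3.229
v 1.948 0.898 1.472
v 2.038 0.699 3.178
v 2.093 0.347 1.4
v 2.183 0.148 3.106
v 2.536 -0.013 1.334
v 2.626 -0.212 3.04
v 3.109 -0.043 1.3
v 3.199 -0.242 3.007
v -3.299 -0.43 -2.353
v -4.426 0.563 -1.378
v -4.17 0.126 -3.924
v -5.297 1.118 -2.949
v -2.263 0.862 -2.471
v -3.39 1.854 -1.496
v -3.134 1.417 -4.042
v -4.261 2.41 -3.067
f 2 4 1
f 5 2 1
f 1 4 3
f 3 5 1
f 2 8 4
f 6 2 5
f 6 8 2
f 4 8 3
f 7 5 3
f 3 8 7
f 7 6 5
f 8 6 7
f 9 46 25
f 46 20 49
f 25 49 14
f 46 49 25
f 9 25 21
f 25 14 26
f 21 26 10
f 25 26 21
f 9 21 30
f 21 10 31
f 30 31 16
f 21 31 30
f 9 30 42
f 30 16 45
f 42 45 19
f 30 45 42
f 9 42 46
f 42 19 50
f 46 50 20
f 42 50 46
f 10 26 37
f 26 14 40
f 37 40 18
f 26 40 37
f 14 49 27
f 49 20 48
f 27 48 13
f 49 48 27
f 20 50 47
f 50 19 43
f 47 43 11
f 50 43 47
f 19 45 44
f 45 16 32
f 44 32 15
f 45 32 44
f 16 31 36
f 31 10 33
f 36 33 17
f 31 33 36
f 12 38 24
f 38 18 39
f 24 39 13
f 38 39 24
f 12 24 22
f 24 13 23
f 22 23 11
f 24 23 22
f 12 22 29
f 22 11 28
f 29 28 15
f 22 28 29
f 12 29 34
f 29 15 35
f 34 35 17
f 29 35 34
f 12 34 38
f 34 17 41
f 38 41 18
f 34 41 38
f 13 39 27
f 39 18 40
f 27 40 14
f 39 40 27
f 11 23 47
f 23 13 48
f 47 48 20
f 23 48 47
f 15 28 44
f 28 11 43
f 44 43 19
f 28 43 44
f 17 35 36
f 35 15 32
f 36 32 16
f 35 32 36
f 18 41 37
f 41 17 33
f 37 33 10
f 41 33 37
f 52 51 55
f 52 55 53
f 53 55 56
f 53 56 54
f 55 51 57
f 55 57 56
f 56 57 58
f 56 58 54
f 57 51 59
f 57 59 58
f 58 59 60
f 58 60 54
f 59 51 61
f 59 61 60
f 60 61 62
f 60 62 54
f 61 51 63
f 61 63 62
f 62 63 64
f 62 64 54
f 63 51 65
f 63 65 64
f 64 65 66
f 64 66 54
f 65 51 67
f 65 67 66
f 66 67 68
f 66 68 54
f 67 51 69
f 67 69 68
f 68 69 70
f 68 70 54
f 69 51 71
f 69 71 70
f 70 71 72
f 70 72 54
f 71 51 73
f 71 73 72
f 72 73 74
f 72 74 54
f 73 51 75
f 73 75 74
f 74 75 76
f 74 76 54
f 75 51 77
f 75 77 76
f 76 77 78
f 76 78 54
f 77 51 79
f 77 79 78
f 78 79 80
f 78 80 54
f 79 51 81
f 79 81 80
f 80 81 82
f 80 82 54
f 81 51 52
f 81 52 82
f 82 52 53
f 82 53 54
f 84 83 87
f 84 87 85
f 85 87 88
f 85 88 86
f 87 83 89
f 87 89 88
f 88 89 90
f 88 90 86
f 89 83 91
f 89 91 90
f 90 91 92
f 90 92 86
f 91 83 93
f 91 93 92
f 92 93 94
f 92 94 86
f 93 83 95
f 93 95 94
f 94 95 96
f 94 96 86
f 95 83 97
f 95 97 96
f 96 97 98
f 96 98 86
f 97 83 99
f 97 99 98
f 98 99 100
f 98 100 86
f 99 83 101
f 99 101 100
f 100 101 102
f 100 102 86
f 101 83 103
f 101 103 102
f 102 103 104
f 102 104 86
f 103 83 84
f 103 84 104
f 104 84 85
f 104 85 86
f 106 108 105
f 109 106 105
f 105 108 107
f 107 109 105
f 106 112 108
f 110 106 109
f 110 112 106
f 108 112 107
f 111 109 107
f 107 112 111
f 111 110 109
f 112 110 111



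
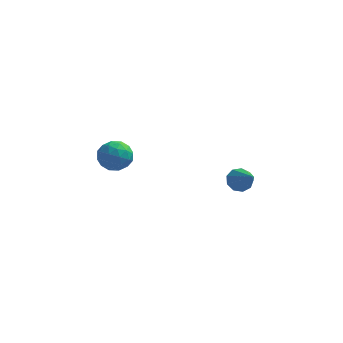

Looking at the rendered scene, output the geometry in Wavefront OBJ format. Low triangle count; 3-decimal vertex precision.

v 2.925 -2.126 2.749
v 3.51 -2.153 2.264
v 3.875 -3.454 3.971
v 3.587 -1.776 2.614
v 3.354 -1.563 3.027
v 2.92 -1.613 3.31
v 2.489 -1.903 3.33
v 2.262 -2.297 3.078
v 2.345 -2.611 2.672
v 2.7 -2.698 2.302
v 3.16 -2.517 2.141
v -4.409 -0.461 3.255
v -3.404 -0.457 2.986
v -4.376 -2.143 3.354
v -3.371 -2.139 3.085
v -3.663 -1.767 4.013
v -3.684 -0.728 3.951
v -4.096 -1.872 2.389
v -4.117 -0.833 2.327
v -3.21 -1.329 2.451
v -2.942 -1.264 3.455
v -4.838 -1.336 2.885
v -4.57 -1.271 3.889
v -3.91 -0.312 3.112
v -3.87 -2.288 3.228
v -4.042 -2.07 3.773
v -3.451 -2.068 3.616
v -4.074 -0.471 3.679
v -3.483 -0.469 3.521
v -3.635 -1.239 4.125
v -4.297 -2.131 2.819
v -3.706 -2.129 2.661
v -4.329 -0.532 2.724
v -3.738 -0.53 2.567
v -4.145 -1.361 2.215
v -3.205 -0.822 2.639
v -3.185 -1.81 2.697
v -3.612 -1.653 2.288
v -3.624 -1.042 2.252
v -3.047 -0.784 3.229
v -3.028 -1.772 3.287
v -3.2 -1.554 3.833
v -3.212 -0.943 3.797
v -2.934 -1.296 2.915
v -4.752 -0.828 3.053
v -4.733 -1.816 3.111
v -4.568 -1.657 2.543
v -4.58 -1.046 2.507
v -4.595 -0.79 3.643
v -4.575 -1.778 3.701
v -4.156 -1.558 4.088
v -4.168 -0.947 4.052
v -4.846 -1.304 3.425
f 2 1 4
f 2 4 3
f 4 1 5
f 4 5 3
f 5 1 6
f 5 6 3
f 6 1 7
f 6 7 3
f 7 1 8
f 7 8 3
f 8 1 9
f 8 9 3
f 9 1 10
f 9 10 3
f 10 1 11
f 10 11 3
f 11 1 2
f 11 2 3
f 12 49 28
f 49 23 52
f 28 52 17
f 49 52 28
f 12 28 24
f 28 17 29
f 24 29 13
f 28 29 24
f 12 24 33
f 24 13 34
f 33 34 19
f 24 34 33
f 12 33 45
f 33 19 48
f 45 48 22
f 33 48 45
f 12 45 49
f 45 22 53
f 49 53 23
f 45 53 49
f 13 29 40
f 29 17 43
f 40 43 21
f 29 43 40
f 17 52 30
f 52 23 51
f 30 51 16
f 52 51 30
f 23 53 50
f 53 22 46
f 50 46 14
f 53 46 50
f 22 48 47
f 48 19 35
f 47 35 18
f 48 35 47
f 19 34 39
f 34 13 36
f 39 36 20
f 34 36 39
f 15 41 27
f 41 21 42
f 27 42 16
f 41 42 27
f 15 27 25
f 27 16 26
f 25 26 14
f 27 26 25
f 15 25 32
f 25 14 31
f 32 31 18
f 25 31 32
f 15 32 37
f 32 18 38
f 37 38 20
f 32 38 37
f 15 37 41
f 37 20 44
f 41 44 21
f 37 44 41
f 16 42 30
f 42 21 43
f 30 43 17
f 42 43 30
f 14 26 50
f 26 16 51
f 50 51 23
f 26 51 50
f 18 31 47
f 31 14 46
f 47 46 22
f 31 46 47
f 20 38 39
f 38 18 35
f 39 35 19
f 38 35 39
f 21 44 40
f 44 20 36
f 40 36 13
f 44 36 40



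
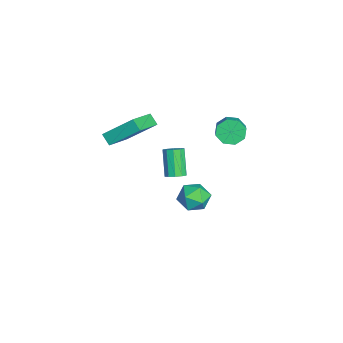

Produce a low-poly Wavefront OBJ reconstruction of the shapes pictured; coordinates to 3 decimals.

v -2.695 -2.299 0.815
v -2.505 -0.619 2.207
v -2.2 -1.916 0.285
v -2.01 -0.236 1.677
v -0.99 -3.244 1.723
v -0.8 -1.564 3.115
v -0.495 -2.861 1.193
v -0.305 -1.181 2.585
v -4.002 3.888 -0.439
v -3.632 3.44 -1.113
v -2.707 3.424 -0.595
v -3.078 3.872 0.079
v -3.578 4.115 -1.188
v -2.654 4.099 -0.669
v -3.773 4.657 -0.824
v -2.848 4.641 -0.306
v -4.102 4.749 -0.235
v -3.178 4.732 0.284
v -4.373 4.336 0.235
v -3.448 4.32 0.753
v -4.426 3.661 0.309
v -3.502 3.645 0.828
v -4.232 3.119 -0.054
v -3.307 3.103 0.464
v -3.902 3.028 -0.644
v -2.978 3.011 -0.125
v 3.845 2.54 0.67
v 4.252 2.149 -0.128
v 3.508 1.091 1.208
v 3.915 0.7 0.41
v 4.475 1.147 1.076
v 4.683 2.043 0.743
v 3.077 1.197 0.337
v 3.285 2.093 0.004
v 3.778 1.319 -0.334
v 4.642 1.288 0.122
v 3.118 1.952 0.958
v 3.982 1.921 1.414
v -2.341 0.77 -3.113
v -1.92 0.377 -2.835
v -2.977 0.276 -1.37
v -3.399 0.67 -1.647
v -1.822 0.748 -2.739
v -2.879 0.647 -1.274
v -1.923 1.128 -2.786
v -2.98 1.027 -1.321
v -2.183 1.371 -2.957
v -3.241 1.27 -1.492
v -2.504 1.385 -3.188
v -3.562 1.284 -1.723
v -2.763 1.164 -3.39
v -3.82 1.063 -1.925
v -2.861 0.793 -3.486
v -3.918 0.692 -2.021
v -2.76 0.413 -3.439
v -3.817 0.312 -1.974
v -2.499 0.17 -3.268
v -3.557 0.069 -1.803
v -2.178 0.156 -3.037
v -3.236 0.055 -1.572
f 2 4 1
f 5 2 1
f 1 4 3
f 3 5 1
f 2 8 4
f 6 2 5
f 6 8 2
f 4 8 3
f 7 5 3
f 3 8 7
f 7 6 5
f 8 6 7
f 10 9 13
f 10 13 11
f 11 13 14
f 11 14 12
f 13 9 15
f 13 15 14
f 14 15 16
f 14 16 12
f 15 9 17
f 15 17 16
f 16 17 18
f 16 18 12
f 17 9 19
f 17 19 18
f 18 19 20
f 18 20 12
f 19 9 21
f 19 21 20
f 20 21 22
f 20 22 12
f 21 9 23
f 21 23 22
f 22 23 24
f 22 24 12
f 23 9 25
f 23 25 24
f 24 25 26
f 24 26 12
f 25 9 10
f 25 10 26
f 26 10 11
f 26 11 12
f 27 38 32
f 27 32 28
f 27 28 34
f 27 34 37
f 27 37 38
f 28 32 36
f 32 38 31
f 38 37 29
f 37 34 33
f 34 28 35
f 30 36 31
f 30 31 29
f 30 29 33
f 30 33 35
f 30 35 36
f 31 36 32
f 29 31 38
f 33 29 37
f 35 33 34
f 36 35 28
f 40 39 43
f 40 43 41
f 41 43 44
f 41 44 42
f 43 39 45
f 43 45 44
f 44 45 46
f 44 46 42
f 45 39 47
f 45 47 46
f 46 47 48
f 46 48 42
f 47 39 49
f 47 49 48
f 48 49 50
f 48 50 42
f 49 39 51
f 49 51 50
f 50 51 52
f 50 52 42
f 51 39 53
f 51 53 52
f 52 53 54
f 52 54 42
f 53 39 55
f 53 55 54
f 54 55 56
f 54 56 42
f 55 39 57
f 55 57 56
f 56 57 58
f 56 58 42
f 57 39 59
f 57 59 58
f 58 59 60
f 58 60 42
f 59 39 40
f 59 40 60
f 60 40 41
f 60 41 42



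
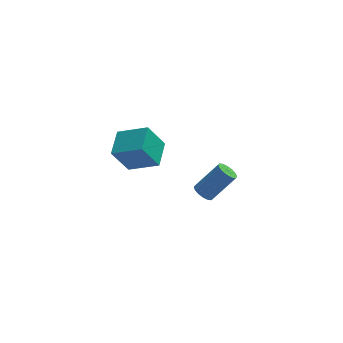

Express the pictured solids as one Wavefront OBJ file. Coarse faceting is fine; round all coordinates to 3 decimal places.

v -1.81 -0.747 1.018
v -0.63 -1.241 1.632
v -1.491 0.418 1.34
v -0.31 -0.076 1.954
v -1.13 -0.604 -0.174
v 0.051 -1.098 0.44
v -0.81 0.561 0.148
v 0.37 0.067 0.762
v 2.149 2.202 -4.524
v 2.509 2.338 -4.859
v 3.551 2.554 -3.651
v 3.191 2.418 -3.316
v 2.387 2.563 -4.794
v 3.429 2.779 -3.586
v 2.201 2.692 -4.657
v 3.244 2.908 -3.449
v 2.002 2.689 -4.484
v 3.044 2.905 -3.276
v 1.842 2.555 -4.322
v 2.884 2.771 -3.114
v 1.764 2.327 -4.214
v 2.806 2.543 -3.006
v 1.789 2.066 -4.189
v 2.831 2.282 -2.981
v 1.911 1.841 -4.254
v 2.953 2.057 -3.046
v 2.096 1.712 -4.391
v 3.139 1.928 -3.183
v 2.296 1.715 -4.564
v 3.338 1.931 -3.356
v 2.456 1.849 -4.726
v 3.498 2.065 -3.518
v 2.534 2.077 -4.834
v 3.576 2.293 -3.626
f 2 4 1
f 5 2 1
f 1 4 3
f 3 5 1
f 2 8 4
f 6 2 5
f 6 8 2
f 4 8 3
f 7 5 3
f 3 8 7
f 7 6 5
f 8 6 7
f 10 9 13
f 10 13 11
f 11 13 14
f 11 14 12
f 13 9 15
f 13 15 14
f 14 15 16
f 14 16 12
f 15 9 17
f 15 17 16
f 16 17 18
f 16 18 12
f 17 9 19
f 17 19 18
f 18 19 20
f 18 20 12
f 19 9 21
f 19 21 20
f 20 21 22
f 20 22 12
f 21 9 23
f 21 23 22
f 22 23 24
f 22 24 12
f 23 9 25
f 23 25 24
f 24 25 26
f 24 26 12
f 25 9 27
f 25 27 26
f 26 27 28
f 26 28 12
f 27 9 29
f 27 29 28
f 28 29 30
f 28 30 12
f 29 9 31
f 29 31 30
f 30 31 32
f 30 32 12
f 31 9 33
f 31 33 32
f 32 33 34
f 32 34 12
f 33 9 10
f 33 10 34
f 34 10 11
f 34 11 12



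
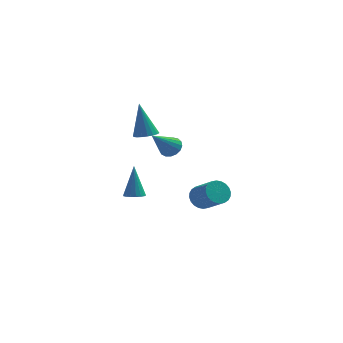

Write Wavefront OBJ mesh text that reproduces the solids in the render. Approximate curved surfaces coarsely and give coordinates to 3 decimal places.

v -0.368 1.959 -2.713
v 0.217 1.745 -2.616
v -0.432 2.661 -0.767
v 0.259 2.026 -2.717
v 0.157 2.292 -2.816
v -0.065 2.482 -2.892
v -0.356 2.551 -2.927
v -0.65 2.485 -2.913
v -0.879 2.299 -2.853
v -0.991 2.034 -2.761
v -0.961 1.753 -2.658
v -0.794 1.518 -2.568
v -0.53 1.384 -2.511
v -0.228 1.382 -2.5
v 0.041 1.512 -2.538
v 0.335 1.483 2.288
v 0.979 1.8 2.333
v -0.075 2.017 4.372
v 0.789 2.039 2.235
v 0.509 2.167 2.147
v 0.195 2.16 2.087
v -0.092 2.019 2.067
v -0.295 1.772 2.09
v -0.373 1.467 2.153
v -0.31 1.166 2.243
v -0.12 0.927 2.341
v 0.16 0.799 2.429
v 0.474 0.806 2.489
v 0.761 0.947 2.509
v 0.964 1.194 2.485
v 1.042 1.499 2.423
v 1.785 -0.833 2.511
v 2.156 -0.529 3.007
v 0.875 -2.007 3.909
v 1.884 -0.343 2.987
v 1.589 -0.269 2.857
v 1.339 -0.324 2.649
v 1.191 -0.496 2.408
v 1.18 -0.745 2.191
v 1.306 -1.014 2.048
v 1.543 -1.241 2.01
v 1.835 -1.375 2.088
v 2.115 -1.385 2.262
v 2.32 -1.268 2.493
v 2.402 -1.051 2.729
v 2.343 -0.785 2.914
v 3.24 4.389 -4.057
v 3.916 4.584 -4.498
v 4.876 3.547 -3.483
v 4.2 3.351 -3.043
v 3.921 4.813 -4.269
v 4.882 3.776 -3.254
v 3.823 4.977 -4.008
v 4.783 3.94 -2.993
v 3.636 5.052 -3.754
v 4.596 4.015 -2.739
v 3.388 5.026 -3.547
v 4.349 3.989 -2.532
v 3.118 4.903 -3.417
v 4.079 3.866 -2.402
v 2.867 4.701 -3.385
v 3.827 3.664 -2.37
v 2.672 4.452 -3.455
v 3.632 3.415 -2.44
v 2.564 4.193 -3.617
v 3.524 3.156 -2.602
v 2.558 3.964 -3.846
v 3.519 2.927 -2.831
v 2.657 3.8 -4.107
v 3.617 2.763 -3.092
v 2.844 3.725 -4.361
v 3.804 2.688 -3.346
v 3.091 3.751 -4.568
v 4.052 2.714 -3.553
v 3.361 3.874 -4.698
v 4.322 2.837 -3.683
v 3.613 4.076 -4.73
v 4.573 3.039 -3.715
v 3.808 4.325 -4.66
v 4.768 3.288 -3.645
f 2 1 4
f 2 4 3
f 4 1 5
f 4 5 3
f 5 1 6
f 5 6 3
f 6 1 7
f 6 7 3
f 7 1 8
f 7 8 3
f 8 1 9
f 8 9 3
f 9 1 10
f 9 10 3
f 10 1 11
f 10 11 3
f 11 1 12
f 11 12 3
f 12 1 13
f 12 13 3
f 13 1 14
f 13 14 3
f 14 1 15
f 14 15 3
f 15 1 2
f 15 2 3
f 17 16 19
f 17 19 18
f 19 16 20
f 19 20 18
f 20 16 21
f 20 21 18
f 21 16 22
f 21 22 18
f 22 16 23
f 22 23 18
f 23 16 24
f 23 24 18
f 24 16 25
f 24 25 18
f 25 16 26
f 25 26 18
f 26 16 27
f 26 27 18
f 27 16 28
f 27 28 18
f 28 16 29
f 28 29 18
f 29 16 30
f 29 30 18
f 30 16 31
f 30 31 18
f 31 16 17
f 31 17 18
f 33 32 35
f 33 35 34
f 35 32 36
f 35 36 34
f 36 32 37
f 36 37 34
f 37 32 38
f 37 38 34
f 38 32 39
f 38 39 34
f 39 32 40
f 39 40 34
f 40 32 41
f 40 41 34
f 41 32 42
f 41 42 34
f 42 32 43
f 42 43 34
f 43 32 44
f 43 44 34
f 44 32 45
f 44 45 34
f 45 32 46
f 45 46 34
f 46 32 33
f 46 33 34
f 48 47 51
f 48 51 49
f 49 51 52
f 49 52 50
f 51 47 53
f 51 53 52
f 52 53 54
f 52 54 50
f 53 47 55
f 53 55 54
f 54 55 56
f 54 56 50
f 55 47 57
f 55 57 56
f 56 57 58
f 56 58 50
f 57 47 59
f 57 59 58
f 58 59 60
f 58 60 50
f 59 47 61
f 59 61 60
f 60 61 62
f 60 62 50
f 61 47 63
f 61 63 62
f 62 63 64
f 62 64 50
f 63 47 65
f 63 65 64
f 64 65 66
f 64 66 50
f 65 47 67
f 65 67 66
f 66 67 68
f 66 68 50
f 67 47 69
f 67 69 68
f 68 69 70
f 68 70 50
f 69 47 71
f 69 71 70
f 70 71 72
f 70 72 50
f 71 47 73
f 71 73 72
f 72 73 74
f 72 74 50
f 73 47 75
f 73 75 74
f 74 75 76
f 74 76 50
f 75 47 77
f 75 77 76
f 76 77 78
f 76 78 50
f 77 47 79
f 77 79 78
f 78 79 80
f 78 80 50
f 79 47 48
f 79 48 80
f 80 48 49
f 80 49 50



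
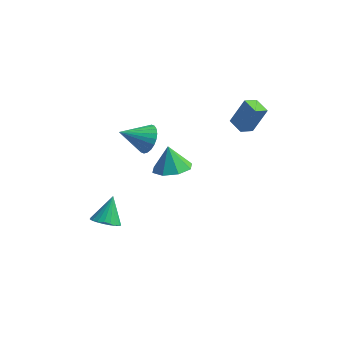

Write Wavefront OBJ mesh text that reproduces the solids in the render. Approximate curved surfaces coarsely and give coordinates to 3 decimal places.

v 3.191 2.135 0.929
v 3.792 2.609 2.345
v 2.455 2.723 1.044
v 3.055 3.198 2.46
v 3.645 2.782 0.52
v 4.245 3.257 1.936
v 2.908 3.371 0.635
v 3.509 3.845 2.051
v -1.861 -3.864 -2.264
v -1.258 -3.497 -2.619
v -1.799 -2.856 -1.116
v -1.518 -3.339 -2.744
v -1.836 -3.272 -2.786
v -2.159 -3.307 -2.738
v -2.431 -3.439 -2.608
v -2.604 -3.644 -2.418
v -2.648 -3.887 -2.202
v -2.557 -4.126 -1.997
v -2.345 -4.321 -1.838
v -2.049 -4.436 -1.752
v -1.721 -4.452 -1.755
v -1.417 -4.367 -1.847
v -1.19 -4.195 -2.01
v -1.079 -3.966 -2.217
v -1.103 -3.719 -2.433
v -1.75 2.27 -1.349
v -1.208 2.183 -0.649
v -3.03 1.53 -0.451
v -1.347 2.496 -0.589
v -1.547 2.774 -0.644
v -1.778 2.976 -0.807
v -2.005 3.07 -1.053
v -2.193 3.042 -1.344
v -2.314 2.897 -1.635
v -2.348 2.656 -1.883
v -2.292 2.357 -2.05
v -2.154 2.044 -2.11
v -1.953 1.766 -2.054
v -1.722 1.565 -1.891
v -1.496 1.47 -1.646
v -1.307 1.498 -1.355
v -1.187 1.643 -1.063
v -1.152 1.884 -0.815
v -0.282 1.792 -2.921
v 0.312 1.019 -2.479
v -0.658 2.248 -1.619
v 0.735 1.71 -2.598
v 0.563 2.449 -2.906
v -0.104 2.803 -3.223
v -0.875 2.565 -3.363
v -1.298 1.874 -3.244
v -1.126 1.135 -2.936
v -0.459 0.781 -2.619
f 2 4 1
f 5 2 1
f 1 4 3
f 3 5 1
f 2 8 4
f 6 2 5
f 6 8 2
f 4 8 3
f 7 5 3
f 3 8 7
f 7 6 5
f 8 6 7
f 10 9 12
f 10 12 11
f 12 9 13
f 12 13 11
f 13 9 14
f 13 14 11
f 14 9 15
f 14 15 11
f 15 9 16
f 15 16 11
f 16 9 17
f 16 17 11
f 17 9 18
f 17 18 11
f 18 9 19
f 18 19 11
f 19 9 20
f 19 20 11
f 20 9 21
f 20 21 11
f 21 9 22
f 21 22 11
f 22 9 23
f 22 23 11
f 23 9 24
f 23 24 11
f 24 9 25
f 24 25 11
f 25 9 10
f 25 10 11
f 27 26 29
f 27 29 28
f 29 26 30
f 29 30 28
f 30 26 31
f 30 31 28
f 31 26 32
f 31 32 28
f 32 26 33
f 32 33 28
f 33 26 34
f 33 34 28
f 34 26 35
f 34 35 28
f 35 26 36
f 35 36 28
f 36 26 37
f 36 37 28
f 37 26 38
f 37 38 28
f 38 26 39
f 38 39 28
f 39 26 40
f 39 40 28
f 40 26 41
f 40 41 28
f 41 26 42
f 41 42 28
f 42 26 43
f 42 43 28
f 43 26 27
f 43 27 28
f 45 44 47
f 45 47 46
f 47 44 48
f 47 48 46
f 48 44 49
f 48 49 46
f 49 44 50
f 49 50 46
f 50 44 51
f 50 51 46
f 51 44 52
f 51 52 46
f 52 44 53
f 52 53 46
f 53 44 45
f 53 45 46

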